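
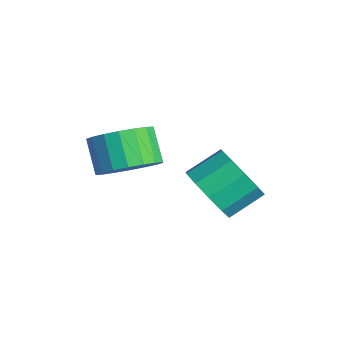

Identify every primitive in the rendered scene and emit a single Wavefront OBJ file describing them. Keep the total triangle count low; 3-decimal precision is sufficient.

v 0.656 -3.549 1.298
v 1.236 -4.221 1.821
v 0.363 -4.223 2.785
v -0.216 -3.551 2.262
v 1.394 -3.816 1.966
v 0.522 -3.817 2.929
v 1.406 -3.358 1.977
v 0.534 -3.359 2.941
v 1.27 -2.937 1.855
v 0.398 -2.939 2.819
v 1.012 -2.638 1.622
v 0.14 -2.64 2.586
v 0.684 -2.52 1.325
v -0.189 -2.522 2.289
v 0.35 -2.605 1.022
v -0.523 -2.607 1.986
v 0.077 -2.877 0.775
v -0.796 -2.879 1.739
v -0.082 -3.283 0.631
v -0.954 -3.284 1.594
v -0.094 -3.741 0.619
v -0.966 -3.742 1.583
v 0.042 -4.161 0.741
v -0.83 -4.163 1.705
v 0.3 -4.46 0.974
v -0.572 -4.462 1.938
v 0.629 -4.578 1.271
v -0.244 -4.58 2.235
v 0.963 -4.493 1.574
v 0.09 -4.495 2.538
v 1.181 -1.313 -0.073
v 2.035 -1.578 0.495
v 1.934 -0.432 1.182
v 1.079 -0.167 0.613
v 2.238 -1.245 -0.031
v 2.136 -0.099 0.656
v 2.036 -0.937 -0.574
v 1.935 0.209 0.113
v 1.508 -0.774 -0.925
v 1.407 0.372 -0.238
v 0.855 -0.816 -0.951
v 0.754 0.33 -0.264
v 0.326 -1.048 -0.642
v 0.225 0.098 0.045
v 0.124 -1.381 -0.116
v 0.022 -0.235 0.571
v 0.325 -1.689 0.427
v 0.224 -0.543 1.114
v 0.853 -1.852 0.778
v 0.752 -0.706 1.465
v 1.506 -1.81 0.804
v 1.405 -0.664 1.491
f 2 1 5
f 2 5 3
f 3 5 6
f 3 6 4
f 5 1 7
f 5 7 6
f 6 7 8
f 6 8 4
f 7 1 9
f 7 9 8
f 8 9 10
f 8 10 4
f 9 1 11
f 9 11 10
f 10 11 12
f 10 12 4
f 11 1 13
f 11 13 12
f 12 13 14
f 12 14 4
f 13 1 15
f 13 15 14
f 14 15 16
f 14 16 4
f 15 1 17
f 15 17 16
f 16 17 18
f 16 18 4
f 17 1 19
f 17 19 18
f 18 19 20
f 18 20 4
f 19 1 21
f 19 21 20
f 20 21 22
f 20 22 4
f 21 1 23
f 21 23 22
f 22 23 24
f 22 24 4
f 23 1 25
f 23 25 24
f 24 25 26
f 24 26 4
f 25 1 27
f 25 27 26
f 26 27 28
f 26 28 4
f 27 1 29
f 27 29 28
f 28 29 30
f 28 30 4
f 29 1 2
f 29 2 30
f 30 2 3
f 30 3 4
f 32 31 35
f 32 35 33
f 33 35 36
f 33 36 34
f 35 31 37
f 35 37 36
f 36 37 38
f 36 38 34
f 37 31 39
f 37 39 38
f 38 39 40
f 38 40 34
f 39 31 41
f 39 41 40
f 40 41 42
f 40 42 34
f 41 31 43
f 41 43 42
f 42 43 44
f 42 44 34
f 43 31 45
f 43 45 44
f 44 45 46
f 44 46 34
f 45 31 47
f 45 47 46
f 46 47 48
f 46 48 34
f 47 31 49
f 47 49 48
f 48 49 50
f 48 50 34
f 49 31 51
f 49 51 50
f 50 51 52
f 50 52 34
f 51 31 32
f 51 32 52
f 52 32 33
f 52 33 34



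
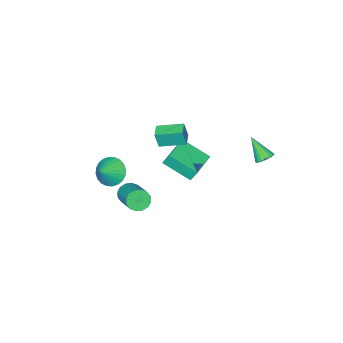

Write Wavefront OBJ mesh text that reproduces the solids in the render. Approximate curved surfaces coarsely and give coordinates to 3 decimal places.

v 0.995 -3.553 -1.768
v 1.575 -3.295 -2.567
v 2.045 -3.387 -0.952
v 1.433 -2.94 -2.456
v 1.224 -2.679 -2.241
v 0.981 -2.55 -1.954
v 0.739 -2.574 -1.638
v 0.537 -2.747 -1.343
v 0.404 -3.043 -1.112
v 0.361 -3.417 -0.981
v 0.415 -3.811 -0.97
v 0.557 -4.166 -1.08
v 0.766 -4.427 -1.295
v 1.01 -4.556 -1.583
v 1.251 -4.532 -1.898
v 1.454 -4.359 -2.194
v 1.587 -4.063 -2.425
v 1.629 -3.69 -2.555
v 1.84 -1.022 -1.532
v 2.438 -1.052 -1.951
v 3.238 0.571 -0.926
v 2.64 0.602 -0.508
v 2.202 -0.821 -2.134
v 3.002 0.803 -1.109
v 1.869 -0.643 -2.156
v 2.669 0.981 -1.131
v 1.529 -0.567 -2.011
v 2.329 1.057 -0.986
v 1.272 -0.612 -1.737
v 2.072 1.011 -0.713
v 1.167 -0.768 -1.409
v 1.967 0.856 -0.385
v 1.242 -0.991 -1.114
v 2.042 0.632 -0.089
v 1.478 -1.223 -0.931
v 2.278 0.401 0.094
v 1.811 -1.401 -0.909
v 2.611 0.223 0.116
v 2.151 -1.477 -1.054
v 2.951 0.147 -0.029
v 2.408 -1.431 -1.327
v 3.208 0.192 -0.303
v 2.513 -1.276 -1.655
v 3.313 0.348 -0.631
v -3.369 4.515 2.067
v -2.776 4.598 2.11
v -3.311 3.465 3.313
v -2.874 4.786 2.273
v -3.071 4.92 2.395
v -3.326 4.974 2.452
v -3.59 4.936 2.433
v -3.81 4.816 2.341
v -3.942 4.636 2.195
v -3.961 4.431 2.024
v -3.863 4.244 1.861
v -3.666 4.11 1.74
v -3.411 4.056 1.683
v -3.147 4.094 1.702
v -2.928 4.214 1.793
v -2.795 4.394 1.939
v -3.761 -3.047 -2.111
v -3.947 -2.683 -1.309
v -4.409 -1.347 -3.034
v -4.594 -0.983 -2.232
v -1.966 -2.317 -2.028
v -2.151 -1.953 -1.226
v -2.613 -0.617 -2.951
v -2.799 -0.253 -2.149
v -3.846 -2.092 -0.422
v -3.653 -2.247 0.65
v -3.131 -1.483 -0.462
v -2.939 -1.638 0.61
v -2.801 -3.342 -0.79
v -2.609 -3.497 0.282
v -2.087 -2.733 -0.83
v -1.894 -2.888 0.242
f 2 1 4
f 2 4 3
f 4 1 5
f 4 5 3
f 5 1 6
f 5 6 3
f 6 1 7
f 6 7 3
f 7 1 8
f 7 8 3
f 8 1 9
f 8 9 3
f 9 1 10
f 9 10 3
f 10 1 11
f 10 11 3
f 11 1 12
f 11 12 3
f 12 1 13
f 12 13 3
f 13 1 14
f 13 14 3
f 14 1 15
f 14 15 3
f 15 1 16
f 15 16 3
f 16 1 17
f 16 17 3
f 17 1 18
f 17 18 3
f 18 1 2
f 18 2 3
f 20 19 23
f 20 23 21
f 21 23 24
f 21 24 22
f 23 19 25
f 23 25 24
f 24 25 26
f 24 26 22
f 25 19 27
f 25 27 26
f 26 27 28
f 26 28 22
f 27 19 29
f 27 29 28
f 28 29 30
f 28 30 22
f 29 19 31
f 29 31 30
f 30 31 32
f 30 32 22
f 31 19 33
f 31 33 32
f 32 33 34
f 32 34 22
f 33 19 35
f 33 35 34
f 34 35 36
f 34 36 22
f 35 19 37
f 35 37 36
f 36 37 38
f 36 38 22
f 37 19 39
f 37 39 38
f 38 39 40
f 38 40 22
f 39 19 41
f 39 41 40
f 40 41 42
f 40 42 22
f 41 19 43
f 41 43 42
f 42 43 44
f 42 44 22
f 43 19 20
f 43 20 44
f 44 20 21
f 44 21 22
f 46 45 48
f 46 48 47
f 48 45 49
f 48 49 47
f 49 45 50
f 49 50 47
f 50 45 51
f 50 51 47
f 51 45 52
f 51 52 47
f 52 45 53
f 52 53 47
f 53 45 54
f 53 54 47
f 54 45 55
f 54 55 47
f 55 45 56
f 55 56 47
f 56 45 57
f 56 57 47
f 57 45 58
f 57 58 47
f 58 45 59
f 58 59 47
f 59 45 60
f 59 60 47
f 60 45 46
f 60 46 47
f 62 64 61
f 65 62 61
f 61 64 63
f 63 65 61
f 62 68 64
f 66 62 65
f 66 68 62
f 64 68 63
f 67 65 63
f 63 68 67
f 67 66 65
f 68 66 67
f 70 72 69
f 73 70 69
f 69 72 71
f 71 73 69
f 70 76 72
f 74 70 73
f 74 76 70
f 72 76 71
f 75 73 71
f 71 76 75
f 75 74 73
f 76 74 75



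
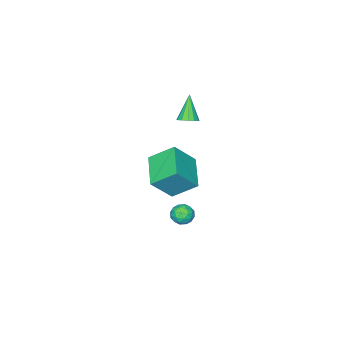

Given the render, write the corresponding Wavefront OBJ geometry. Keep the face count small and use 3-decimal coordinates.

v 4.026 -4.158 0.129
v 3.267 -3.061 1.117
v 2.942 -3.713 -1.198
v 2.184 -2.616 -0.21
v 5.316 -2.744 -0.45
v 4.558 -1.647 0.538
v 4.233 -2.299 -1.777
v 3.474 -1.202 -0.789
v 2.491 -2.869 2.822
v 2.83 -3.339 2.8
v 1.769 -3.451 4.138
v 2.988 -3.12 2.984
v 2.988 -2.821 3.116
v 2.83 -2.537 3.154
v 2.564 -2.359 3.087
v 2.275 -2.343 2.936
v 2.054 -2.494 2.748
v 1.972 -2.764 2.584
v 2.054 -3.068 2.495
v 2.275 -3.308 2.51
v 2.564 -3.409 2.623
v 3.56 -1.834 -3.31
v 3.975 -2.028 -3.803
v 2.885 -2.652 -3.557
v 3.3 -2.846 -4.05
v 3.485 -2.916 -3.406
v 3.902 -2.411 -3.254
v 2.958 -2.269 -4.106
v 3.375 -1.764 -3.954
v 3.603 -2.298 -4.295
v 3.929 -2.697 -3.862
v 2.931 -1.983 -3.498
v 3.257 -2.382 -3.065
v 3.827 -1.859 -3.535
v 3.033 -2.821 -3.825
v 3.142 -2.862 -3.447
v 3.386 -2.976 -3.736
v 3.784 -2.084 -3.212
v 4.028 -2.198 -3.502
v 3.74 -2.72 -3.269
v 2.832 -2.482 -3.858
v 3.076 -2.596 -4.148
v 3.474 -1.704 -3.624
v 3.718 -1.818 -3.913
v 3.12 -1.96 -4.091
v 3.852 -2.132 -4.114
v 3.455 -2.612 -4.259
v 3.254 -2.273 -4.292
v 3.5 -1.977 -4.202
v 4.044 -2.367 -3.859
v 3.647 -2.847 -4.004
v 3.755 -2.888 -3.626
v 4.001 -2.591 -3.537
v 3.825 -2.525 -4.148
v 3.213 -1.833 -3.356
v 2.816 -2.313 -3.501
v 2.859 -2.089 -3.823
v 3.105 -1.792 -3.734
v 3.405 -2.068 -3.101
v 3.008 -2.548 -3.246
v 3.36 -2.703 -3.158
v 3.606 -2.407 -3.068
v 3.035 -2.155 -3.212
f 2 4 1
f 5 2 1
f 1 4 3
f 3 5 1
f 2 8 4
f 6 2 5
f 6 8 2
f 4 8 3
f 7 5 3
f 3 8 7
f 7 6 5
f 8 6 7
f 10 9 12
f 10 12 11
f 12 9 13
f 12 13 11
f 13 9 14
f 13 14 11
f 14 9 15
f 14 15 11
f 15 9 16
f 15 16 11
f 16 9 17
f 16 17 11
f 17 9 18
f 17 18 11
f 18 9 19
f 18 19 11
f 19 9 20
f 19 20 11
f 20 9 21
f 20 21 11
f 21 9 10
f 21 10 11
f 22 59 38
f 59 33 62
f 38 62 27
f 59 62 38
f 22 38 34
f 38 27 39
f 34 39 23
f 38 39 34
f 22 34 43
f 34 23 44
f 43 44 29
f 34 44 43
f 22 43 55
f 43 29 58
f 55 58 32
f 43 58 55
f 22 55 59
f 55 32 63
f 59 63 33
f 55 63 59
f 23 39 50
f 39 27 53
f 50 53 31
f 39 53 50
f 27 62 40
f 62 33 61
f 40 61 26
f 62 61 40
f 33 63 60
f 63 32 56
f 60 56 24
f 63 56 60
f 32 58 57
f 58 29 45
f 57 45 28
f 58 45 57
f 29 44 49
f 44 23 46
f 49 46 30
f 44 46 49
f 25 51 37
f 51 31 52
f 37 52 26
f 51 52 37
f 25 37 35
f 37 26 36
f 35 36 24
f 37 36 35
f 25 35 42
f 35 24 41
f 42 41 28
f 35 41 42
f 25 42 47
f 42 28 48
f 47 48 30
f 42 48 47
f 25 47 51
f 47 30 54
f 51 54 31
f 47 54 51
f 26 52 40
f 52 31 53
f 40 53 27
f 52 53 40
f 24 36 60
f 36 26 61
f 60 61 33
f 36 61 60
f 28 41 57
f 41 24 56
f 57 56 32
f 41 56 57
f 30 48 49
f 48 28 45
f 49 45 29
f 48 45 49
f 31 54 50
f 54 30 46
f 50 46 23
f 54 46 50



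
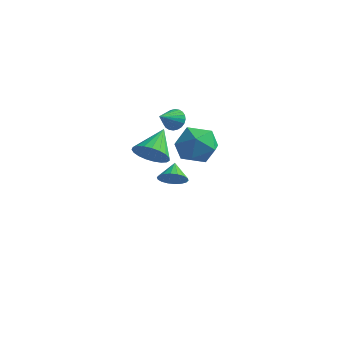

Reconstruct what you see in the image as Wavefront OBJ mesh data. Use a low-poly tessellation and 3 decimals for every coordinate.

v -2.328 0.663 2.646
v -1.63 0.538 2.624
v -2.512 -0.483 3.354
v -1.651 0.685 2.858
v -1.775 0.829 3.059
v -1.983 0.948 3.197
v -2.244 1.024 3.252
v -2.518 1.045 3.214
v -2.763 1.007 3.09
v -2.941 0.917 2.898
v -3.026 0.789 2.668
v -3.005 0.641 2.435
v -2.881 0.497 2.233
v -2.673 0.378 2.095
v -2.412 0.303 2.04
v -2.138 0.282 2.078
v -1.894 0.319 2.202
v -1.715 0.409 2.394
v -0.308 -4.716 3.178
v 0.562 -4.366 2.831
v -0.492 -3.224 4.222
v 0.291 -4.209 2.558
v -0.084 -4.139 2.393
v -0.498 -4.169 2.363
v -0.879 -4.293 2.474
v -1.161 -4.491 2.707
v -1.296 -4.727 3.021
v -1.26 -4.962 3.362
v -1.059 -5.154 3.672
v -0.729 -5.27 3.896
v -0.326 -5.291 3.996
v 0.08 -5.212 3.955
v 0.419 -5.047 3.779
v 0.632 -4.825 3.499
v 0.683 -4.584 3.164
v -3.527 2.425 -3.032
v -2.807 2.381 -2.564
v -3.933 3.295 -2.328
v -2.719 2.64 -2.832
v -2.791 2.856 -3.14
v -3.008 2.987 -3.426
v -3.329 3.006 -3.635
v -3.688 2.911 -3.724
v -4.016 2.719 -3.676
v -4.247 2.469 -3.501
v -4.336 2.211 -3.233
v -4.264 1.995 -2.925
v -4.046 1.864 -2.639
v -3.726 1.845 -2.43
v -3.366 1.94 -2.341
v -3.038 2.132 -2.389
v 1.38 -1.731 3.948
v 1.987 -2.429 3.09
v -0.387 -2.091 2.99
v 0.22 -2.789 2.132
v 0.112 -3.202 3.319
v 1.204 -2.98 3.911
v 0.396 -1.54 2.169
v 1.488 -1.318 2.761
v 1.379 -2.311 1.99
v 1.203 -3.338 2.701
v 0.397 -1.182 3.379
v 0.221 -2.209 4.09
f 2 1 4
f 2 4 3
f 4 1 5
f 4 5 3
f 5 1 6
f 5 6 3
f 6 1 7
f 6 7 3
f 7 1 8
f 7 8 3
f 8 1 9
f 8 9 3
f 9 1 10
f 9 10 3
f 10 1 11
f 10 11 3
f 11 1 12
f 11 12 3
f 12 1 13
f 12 13 3
f 13 1 14
f 13 14 3
f 14 1 15
f 14 15 3
f 15 1 16
f 15 16 3
f 16 1 17
f 16 17 3
f 17 1 18
f 17 18 3
f 18 1 2
f 18 2 3
f 20 19 22
f 20 22 21
f 22 19 23
f 22 23 21
f 23 19 24
f 23 24 21
f 24 19 25
f 24 25 21
f 25 19 26
f 25 26 21
f 26 19 27
f 26 27 21
f 27 19 28
f 27 28 21
f 28 19 29
f 28 29 21
f 29 19 30
f 29 30 21
f 30 19 31
f 30 31 21
f 31 19 32
f 31 32 21
f 32 19 33
f 32 33 21
f 33 19 34
f 33 34 21
f 34 19 35
f 34 35 21
f 35 19 20
f 35 20 21
f 37 36 39
f 37 39 38
f 39 36 40
f 39 40 38
f 40 36 41
f 40 41 38
f 41 36 42
f 41 42 38
f 42 36 43
f 42 43 38
f 43 36 44
f 43 44 38
f 44 36 45
f 44 45 38
f 45 36 46
f 45 46 38
f 46 36 47
f 46 47 38
f 47 36 48
f 47 48 38
f 48 36 49
f 48 49 38
f 49 36 50
f 49 50 38
f 50 36 51
f 50 51 38
f 51 36 37
f 51 37 38
f 52 63 57
f 52 57 53
f 52 53 59
f 52 59 62
f 52 62 63
f 53 57 61
f 57 63 56
f 63 62 54
f 62 59 58
f 59 53 60
f 55 61 56
f 55 56 54
f 55 54 58
f 55 58 60
f 55 60 61
f 56 61 57
f 54 56 63
f 58 54 62
f 60 58 59
f 61 60 53



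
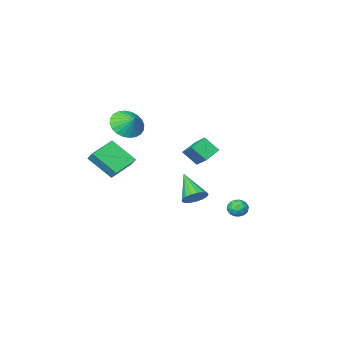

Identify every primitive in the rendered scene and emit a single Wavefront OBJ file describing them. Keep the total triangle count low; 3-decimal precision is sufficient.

v -2.726 3.754 -2.892
v -2.306 4.195 -3.096
v -1.954 3.225 -2.444
v -1.534 3.666 -2.648
v -1.961 3.816 -2.193
v -2.438 4.143 -2.471
v -1.822 3.277 -3.069
v -2.299 3.604 -3.347
v -1.747 3.9 -3.205
v -1.834 4.232 -2.664
v -2.426 3.188 -2.876
v -2.513 3.52 -2.335
v -2.584 4.021 -3.034
v -1.676 3.399 -2.506
v -1.927 3.487 -2.24
v -1.681 3.746 -2.359
v -2.662 3.991 -2.666
v -2.415 4.249 -2.786
v -2.212 4.027 -2.255
v -1.845 3.171 -2.754
v -1.598 3.429 -2.874
v -2.579 3.674 -3.181
v -2.333 3.933 -3.3
v -2.048 3.393 -3.285
v -2.009 4.106 -3.218
v -1.555 3.795 -2.954
v -1.724 3.567 -3.202
v -2.004 3.759 -3.365
v -2.059 4.302 -2.899
v -1.605 3.991 -2.636
v -1.857 4.079 -2.369
v -2.137 4.271 -2.532
v -1.731 4.129 -2.964
v -2.655 3.429 -2.904
v -2.201 3.118 -2.641
v -2.123 3.149 -3.008
v -2.403 3.341 -3.171
v -2.705 3.625 -2.586
v -2.251 3.314 -2.322
v -2.256 3.661 -2.175
v -2.536 3.853 -2.338
v -2.529 3.291 -2.576
v -3.038 -2.236 -1.848
v -4.047 -2.478 -1.353
v -2.924 -0.97 -0.995
v -3.934 -1.213 -0.5
v -2.446 -2.887 -0.96
v -3.456 -3.13 -0.465
v -2.333 -1.622 -0.107
v -3.342 -1.864 0.388
v 0.406 -3.815 -1.683
v 0.392 -3.255 -1.098
v 1.993 -3.247 -2.189
v 1.978 -2.686 -1.604
v 1.262 -5.094 -0.436
v 1.247 -4.533 0.149
v 2.848 -4.525 -0.942
v 2.834 -3.965 -0.357
v -2.601 -1.671 -4.212
v -1.855 -1.493 -3.922
v -2.739 -3.209 -2.908
v -2.097 -1.28 -3.697
v -2.454 -1.158 -3.59
v -2.844 -1.152 -3.625
v -3.18 -1.266 -3.795
v -3.382 -1.473 -4.06
v -3.406 -1.725 -4.36
v -3.245 -1.965 -4.626
v -2.937 -2.137 -4.797
v -2.552 -2.203 -4.834
v -2.178 -2.147 -4.728
v -1.901 -1.982 -4.504
v -1.785 -1.746 -4.213
v 1.633 -1.991 2.403
v 2.202 -2.556 3.096
v 1.567 -1.229 3.077
v 2.5 -2.352 2.894
v 2.666 -2.093 2.618
v 2.674 -1.818 2.309
v 2.525 -1.57 2.014
v 2.239 -1.386 1.778
v 1.861 -1.294 1.638
v 1.449 -1.308 1.613
v 1.064 -1.426 1.709
v 0.766 -1.63 1.911
v 0.6 -1.889 2.187
v 0.591 -2.164 2.496
v 0.741 -2.412 2.791
v 1.027 -2.596 3.027
v 1.404 -2.688 3.168
v 1.817 -2.674 3.192
f 1 38 17
f 38 12 41
f 17 41 6
f 38 41 17
f 1 17 13
f 17 6 18
f 13 18 2
f 17 18 13
f 1 13 22
f 13 2 23
f 22 23 8
f 13 23 22
f 1 22 34
f 22 8 37
f 34 37 11
f 22 37 34
f 1 34 38
f 34 11 42
f 38 42 12
f 34 42 38
f 2 18 29
f 18 6 32
f 29 32 10
f 18 32 29
f 6 41 19
f 41 12 40
f 19 40 5
f 41 40 19
f 12 42 39
f 42 11 35
f 39 35 3
f 42 35 39
f 11 37 36
f 37 8 24
f 36 24 7
f 37 24 36
f 8 23 28
f 23 2 25
f 28 25 9
f 23 25 28
f 4 30 16
f 30 10 31
f 16 31 5
f 30 31 16
f 4 16 14
f 16 5 15
f 14 15 3
f 16 15 14
f 4 14 21
f 14 3 20
f 21 20 7
f 14 20 21
f 4 21 26
f 21 7 27
f 26 27 9
f 21 27 26
f 4 26 30
f 26 9 33
f 30 33 10
f 26 33 30
f 5 31 19
f 31 10 32
f 19 32 6
f 31 32 19
f 3 15 39
f 15 5 40
f 39 40 12
f 15 40 39
f 7 20 36
f 20 3 35
f 36 35 11
f 20 35 36
f 9 27 28
f 27 7 24
f 28 24 8
f 27 24 28
f 10 33 29
f 33 9 25
f 29 25 2
f 33 25 29
f 44 46 43
f 47 44 43
f 43 46 45
f 45 47 43
f 44 50 46
f 48 44 47
f 48 50 44
f 46 50 45
f 49 47 45
f 45 50 49
f 49 48 47
f 50 48 49
f 52 54 51
f 55 52 51
f 51 54 53
f 53 55 51
f 52 58 54
f 56 52 55
f 56 58 52
f 54 58 53
f 57 55 53
f 53 58 57
f 57 56 55
f 58 56 57
f 60 59 62
f 60 62 61
f 62 59 63
f 62 63 61
f 63 59 64
f 63 64 61
f 64 59 65
f 64 65 61
f 65 59 66
f 65 66 61
f 66 59 67
f 66 67 61
f 67 59 68
f 67 68 61
f 68 59 69
f 68 69 61
f 69 59 70
f 69 70 61
f 70 59 71
f 70 71 61
f 71 59 72
f 71 72 61
f 72 59 73
f 72 73 61
f 73 59 60
f 73 60 61
f 75 74 77
f 75 77 76
f 77 74 78
f 77 78 76
f 78 74 79
f 78 79 76
f 79 74 80
f 79 80 76
f 80 74 81
f 80 81 76
f 81 74 82
f 81 82 76
f 82 74 83
f 82 83 76
f 83 74 84
f 83 84 76
f 84 74 85
f 84 85 76
f 85 74 86
f 85 86 76
f 86 74 87
f 86 87 76
f 87 74 88
f 87 88 76
f 88 74 89
f 88 89 76
f 89 74 90
f 89 90 76
f 90 74 91
f 90 91 76
f 91 74 75
f 91 75 76



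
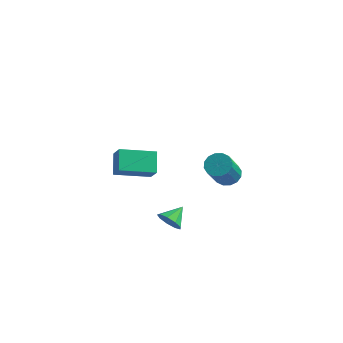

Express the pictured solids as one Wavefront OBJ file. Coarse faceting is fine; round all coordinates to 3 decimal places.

v -3.525 -4.166 -0.077
v -3.009 -4.568 0.679
v -3.948 -3.301 0.672
v -3.432 -3.703 1.428
v -2.108 -3.117 -0.488
v -1.592 -3.519 0.268
v -2.531 -2.252 0.261
v -2.015 -2.654 1.017
v -0.893 2.845 -4.036
v -0.5 2.356 -4.41
v -0.494 1.206 -2.897
v -0.887 1.695 -2.524
v -0.245 2.578 -4.242
v -0.239 1.429 -2.729
v -0.164 2.872 -4.018
v -0.158 1.722 -2.506
v -0.278 3.159 -3.8
v -0.272 2.009 -2.288
v -0.557 3.361 -3.645
v -0.55 2.211 -2.133
v -0.926 3.425 -3.595
v -0.919 2.275 -2.082
v -1.286 3.334 -3.663
v -1.28 2.184 -2.15
v -1.541 3.111 -3.831
v -1.535 1.962 -2.318
v -1.622 2.818 -4.054
v -1.616 1.668 -2.542
v -1.508 2.531 -4.272
v -1.502 1.381 -2.76
v -1.23 2.329 -4.427
v -1.223 1.179 -2.915
v -0.861 2.265 -4.478
v -0.854 1.115 -2.965
v -0.978 -3.51 -3.042
v -0.491 -3.842 -2.684
v -0.722 -2.59 -2.538
v -0.309 -3.673 -3.085
v -0.44 -3.427 -3.466
v -0.823 -3.22 -3.649
v -1.278 -3.149 -3.548
v -1.593 -3.246 -3.21
v -1.621 -3.467 -2.794
v -1.347 -3.708 -2.494
v -0.901 -3.856 -2.451
f 2 4 1
f 5 2 1
f 1 4 3
f 3 5 1
f 2 8 4
f 6 2 5
f 6 8 2
f 4 8 3
f 7 5 3
f 3 8 7
f 7 6 5
f 8 6 7
f 10 9 13
f 10 13 11
f 11 13 14
f 11 14 12
f 13 9 15
f 13 15 14
f 14 15 16
f 14 16 12
f 15 9 17
f 15 17 16
f 16 17 18
f 16 18 12
f 17 9 19
f 17 19 18
f 18 19 20
f 18 20 12
f 19 9 21
f 19 21 20
f 20 21 22
f 20 22 12
f 21 9 23
f 21 23 22
f 22 23 24
f 22 24 12
f 23 9 25
f 23 25 24
f 24 25 26
f 24 26 12
f 25 9 27
f 25 27 26
f 26 27 28
f 26 28 12
f 27 9 29
f 27 29 28
f 28 29 30
f 28 30 12
f 29 9 31
f 29 31 30
f 30 31 32
f 30 32 12
f 31 9 33
f 31 33 32
f 32 33 34
f 32 34 12
f 33 9 10
f 33 10 34
f 34 10 11
f 34 11 12
f 36 35 38
f 36 38 37
f 38 35 39
f 38 39 37
f 39 35 40
f 39 40 37
f 40 35 41
f 40 41 37
f 41 35 42
f 41 42 37
f 42 35 43
f 42 43 37
f 43 35 44
f 43 44 37
f 44 35 45
f 44 45 37
f 45 35 36
f 45 36 37



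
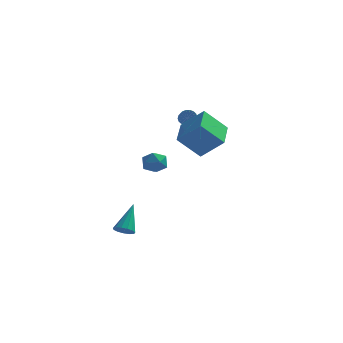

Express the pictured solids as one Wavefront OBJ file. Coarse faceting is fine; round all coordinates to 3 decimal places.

v 0.219 2.417 2.948
v 0.491 2.661 3.318
v 0.773 1.647 3.781
v 0.501 1.403 3.412
v 0.28 2.646 3.412
v 0.562 1.631 3.875
v 0.057 2.584 3.413
v 0.339 1.57 3.876
v -0.134 2.49 3.323
v 0.148 1.476 3.786
v -0.255 2.381 3.158
v 0.026 1.367 3.621
v -0.282 2.28 2.952
v -0.001 1.265 3.415
v -0.21 2.205 2.745
v 0.072 1.191 3.208
v -0.053 2.173 2.579
v 0.229 1.159 3.042
v 0.158 2.189 2.485
v 0.44 1.174 2.948
v 0.381 2.25 2.484
v 0.663 1.236 2.947
v 0.572 2.344 2.574
v 0.854 1.33 3.037
v 0.694 2.453 2.739
v 0.975 1.439 3.202
v 0.721 2.555 2.945
v 1.002 1.54 3.408
v 0.648 2.629 3.152
v 0.93 1.615 3.615
v 0.699 -3.09 3.069
v 2.068 -3.309 4.293
v 0.561 -1.148 3.57
v 1.93 -1.367 4.794
v 1.97 -2.653 1.726
v 3.339 -2.872 2.95
v 1.832 -0.711 2.227
v 3.201 -0.93 3.451
v -2.448 -2.597 -4.407
v -1.878 -2.888 -4.248
v -2.192 -1.223 -2.813
v -1.794 -2.621 -4.492
v -1.918 -2.345 -4.709
v -2.21 -2.15 -4.83
v -2.578 -2.096 -4.817
v -2.905 -2.201 -4.674
v -3.086 -2.432 -4.446
v -3.066 -2.715 -4.206
v -2.849 -2.96 -4.029
v -2.505 -3.09 -3.973
v -2.143 -3.064 -4.054
v -1.098 -0.287 0.965
v -0.585 -0.249 0.286
v -1.415 -1.591 0.654
v -0.902 -1.553 -0.025
v -0.571 -1.543 0.759
v -0.375 -0.737 0.952
v -1.625 -1.103 -0.012
v -1.429 -0.297 0.181
v -0.911 -0.754 -0.318
v -0.26 -1.026 0.159
v -1.74 -0.814 0.781
v -1.089 -1.086 1.258
f 2 1 5
f 2 5 3
f 3 5 6
f 3 6 4
f 5 1 7
f 5 7 6
f 6 7 8
f 6 8 4
f 7 1 9
f 7 9 8
f 8 9 10
f 8 10 4
f 9 1 11
f 9 11 10
f 10 11 12
f 10 12 4
f 11 1 13
f 11 13 12
f 12 13 14
f 12 14 4
f 13 1 15
f 13 15 14
f 14 15 16
f 14 16 4
f 15 1 17
f 15 17 16
f 16 17 18
f 16 18 4
f 17 1 19
f 17 19 18
f 18 19 20
f 18 20 4
f 19 1 21
f 19 21 20
f 20 21 22
f 20 22 4
f 21 1 23
f 21 23 22
f 22 23 24
f 22 24 4
f 23 1 25
f 23 25 24
f 24 25 26
f 24 26 4
f 25 1 27
f 25 27 26
f 26 27 28
f 26 28 4
f 27 1 29
f 27 29 28
f 28 29 30
f 28 30 4
f 29 1 2
f 29 2 30
f 30 2 3
f 30 3 4
f 32 34 31
f 35 32 31
f 31 34 33
f 33 35 31
f 32 38 34
f 36 32 35
f 36 38 32
f 34 38 33
f 37 35 33
f 33 38 37
f 37 36 35
f 38 36 37
f 40 39 42
f 40 42 41
f 42 39 43
f 42 43 41
f 43 39 44
f 43 44 41
f 44 39 45
f 44 45 41
f 45 39 46
f 45 46 41
f 46 39 47
f 46 47 41
f 47 39 48
f 47 48 41
f 48 39 49
f 48 49 41
f 49 39 50
f 49 50 41
f 50 39 51
f 50 51 41
f 51 39 40
f 51 40 41
f 52 63 57
f 52 57 53
f 52 53 59
f 52 59 62
f 52 62 63
f 53 57 61
f 57 63 56
f 63 62 54
f 62 59 58
f 59 53 60
f 55 61 56
f 55 56 54
f 55 54 58
f 55 58 60
f 55 60 61
f 56 61 57
f 54 56 63
f 58 54 62
f 60 58 59
f 61 60 53



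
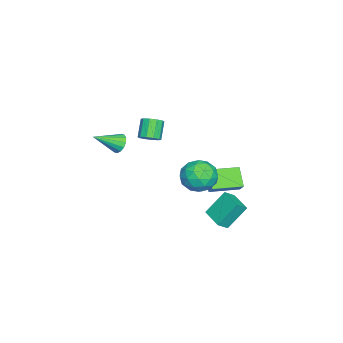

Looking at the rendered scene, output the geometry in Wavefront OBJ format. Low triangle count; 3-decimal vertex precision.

v 3.487 3.522 3.02
v 4.093 2.583 3.153
v 2.647 2.777 1.587
v 3.253 1.838 1.72
v 2.469 2.113 2.478
v 2.988 2.574 3.364
v 3.752 2.786 1.376
v 4.271 3.247 2.262
v 4.257 2.129 2.137
v 3.464 1.713 2.818
v 3.276 3.647 1.922
v 2.483 3.231 2.603
v 3.864 3.118 3.212
v 2.876 2.242 1.528
v 2.415 2.403 1.974
v 2.772 1.852 2.052
v 3.214 3.112 3.336
v 3.571 2.561 3.414
v 2.616 2.284 3.018
v 3.169 2.799 1.326
v 3.526 2.248 1.404
v 3.968 3.508 2.688
v 4.325 2.957 2.766
v 4.124 3.076 1.722
v 4.316 2.299 2.693
v 3.823 1.861 1.851
v 4.116 2.419 1.649
v 4.421 2.689 2.169
v 3.851 2.055 3.093
v 3.357 1.617 2.251
v 2.896 1.778 2.697
v 3.201 2.049 3.217
v 3.947 1.788 2.496
v 3.383 3.743 2.489
v 2.889 3.305 1.647
v 3.539 3.311 1.523
v 3.844 3.582 2.043
v 2.917 3.499 2.889
v 2.424 3.061 2.047
v 2.319 2.671 2.571
v 2.624 2.941 3.091
v 2.793 3.572 2.244
v 0.287 -1.019 2.759
v 0.79 -1.032 3.186
v -0.044 -1.093 4.168
v -0.547 -1.081 3.741
v 0.688 -0.642 3.123
v -0.146 -0.704 4.105
v 0.432 -0.396 2.921
v -0.402 -0.458 3.904
v 0.121 -0.388 2.658
v -0.713 -0.45 3.64
v -0.127 -0.622 2.433
v -0.961 -0.683 3.415
v -0.216 -1.007 2.332
v -1.05 -1.068 3.314
v -0.114 -1.396 2.395
v -0.948 -1.458 3.377
v 0.142 -1.642 2.596
v -0.692 -1.704 3.579
v 0.453 -1.65 2.86
v -0.381 -1.712 3.842
v 0.701 -1.417 3.085
v -0.133 -1.478 4.067
v -0.055 -2.891 1.785
v 0.542 -2.619 1.572
v 0.835 -4.149 2.675
v 0.469 -2.453 1.88
v 0.255 -2.404 2.162
v -0.042 -2.486 2.343
v -0.342 -2.676 2.374
v -0.566 -2.925 2.248
v -0.653 -3.164 1.997
v -0.579 -3.33 1.689
v -0.366 -3.378 1.407
v -0.069 -3.296 1.226
v 0.231 -3.106 1.195
v 0.455 -2.858 1.321
v 1.322 2.518 -2.028
v 0.666 3.439 -0.626
v 0.822 2.951 -2.546
v 0.167 3.871 -1.144
v 2.353 3.509 -2.196
v 1.698 4.429 -0.794
v 1.854 3.941 -2.714
v 1.198 4.862 -1.312
v -3.994 1.03 -2.524
v -3.545 1.374 -1.903
v -5.017 2.636 -2.674
v -4.567 2.98 -2.053
v -3.053 1.54 -3.487
v -2.603 1.884 -2.866
v -4.075 3.146 -3.637
v -3.626 3.49 -3.016
f 1 38 17
f 38 12 41
f 17 41 6
f 38 41 17
f 1 17 13
f 17 6 18
f 13 18 2
f 17 18 13
f 1 13 22
f 13 2 23
f 22 23 8
f 13 23 22
f 1 22 34
f 22 8 37
f 34 37 11
f 22 37 34
f 1 34 38
f 34 11 42
f 38 42 12
f 34 42 38
f 2 18 29
f 18 6 32
f 29 32 10
f 18 32 29
f 6 41 19
f 41 12 40
f 19 40 5
f 41 40 19
f 12 42 39
f 42 11 35
f 39 35 3
f 42 35 39
f 11 37 36
f 37 8 24
f 36 24 7
f 37 24 36
f 8 23 28
f 23 2 25
f 28 25 9
f 23 25 28
f 4 30 16
f 30 10 31
f 16 31 5
f 30 31 16
f 4 16 14
f 16 5 15
f 14 15 3
f 16 15 14
f 4 14 21
f 14 3 20
f 21 20 7
f 14 20 21
f 4 21 26
f 21 7 27
f 26 27 9
f 21 27 26
f 4 26 30
f 26 9 33
f 30 33 10
f 26 33 30
f 5 31 19
f 31 10 32
f 19 32 6
f 31 32 19
f 3 15 39
f 15 5 40
f 39 40 12
f 15 40 39
f 7 20 36
f 20 3 35
f 36 35 11
f 20 35 36
f 9 27 28
f 27 7 24
f 28 24 8
f 27 24 28
f 10 33 29
f 33 9 25
f 29 25 2
f 33 25 29
f 44 43 47
f 44 47 45
f 45 47 48
f 45 48 46
f 47 43 49
f 47 49 48
f 48 49 50
f 48 50 46
f 49 43 51
f 49 51 50
f 50 51 52
f 50 52 46
f 51 43 53
f 51 53 52
f 52 53 54
f 52 54 46
f 53 43 55
f 53 55 54
f 54 55 56
f 54 56 46
f 55 43 57
f 55 57 56
f 56 57 58
f 56 58 46
f 57 43 59
f 57 59 58
f 58 59 60
f 58 60 46
f 59 43 61
f 59 61 60
f 60 61 62
f 60 62 46
f 61 43 63
f 61 63 62
f 62 63 64
f 62 64 46
f 63 43 44
f 63 44 64
f 64 44 45
f 64 45 46
f 66 65 68
f 66 68 67
f 68 65 69
f 68 69 67
f 69 65 70
f 69 70 67
f 70 65 71
f 70 71 67
f 71 65 72
f 71 72 67
f 72 65 73
f 72 73 67
f 73 65 74
f 73 74 67
f 74 65 75
f 74 75 67
f 75 65 76
f 75 76 67
f 76 65 77
f 76 77 67
f 77 65 78
f 77 78 67
f 78 65 66
f 78 66 67
f 80 82 79
f 83 80 79
f 79 82 81
f 81 83 79
f 80 86 82
f 84 80 83
f 84 86 80
f 82 86 81
f 85 83 81
f 81 86 85
f 85 84 83
f 86 84 85
f 88 90 87
f 91 88 87
f 87 90 89
f 89 91 87
f 88 94 90
f 92 88 91
f 92 94 88
f 90 94 89
f 93 91 89
f 89 94 93
f 93 92 91
f 94 92 93



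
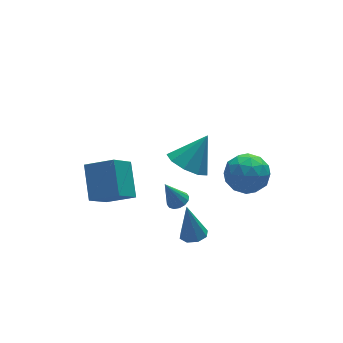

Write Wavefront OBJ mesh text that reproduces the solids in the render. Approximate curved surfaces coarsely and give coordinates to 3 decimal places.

v -2.929 1.054 -3.286
v -1.763 0.245 -2.64
v -2.5 2.593 -2.133
v -1.334 1.783 -1.486
v -1.806 1.677 -4.534
v -0.64 0.867 -3.887
v -1.377 3.215 -3.38
v -0.211 2.406 -2.734
v 0.678 -1.932 0.797
v 1.518 -2.205 0.193
v 1.782 -1.688 2.223
v 1.406 -1.483 0.155
v 0.954 -0.971 0.418
v 0.372 -0.909 0.858
v -0.066 -1.326 1.27
v -0.157 -2.027 1.46
v 0.143 -2.683 1.341
v 0.693 -2.989 0.967
v 1.236 -2.8 0.514
v 0.499 -2.996 -3.526
v 1.16 -3.072 -3.451
v 0.341 -2.564 -1.714
v 1.031 -2.592 -3.576
v 0.59 -2.349 -3.673
v 0.095 -2.485 -3.683
v -0.163 -2.921 -3.602
v -0.033 -3.4 -3.476
v 0.408 -3.644 -3.38
v 0.902 -3.508 -3.369
v 4.046 -1.295 -0.467
v 4.679 -2.157 -0.881
v 2.741 -1.643 -1.739
v 3.374 -2.505 -2.153
v 2.892 -2.594 -1.117
v 3.698 -2.379 -0.331
v 3.722 -1.421 -2.289
v 4.528 -1.206 -1.503
v 4.479 -2.234 -2.007
v 3.966 -2.959 -1.282
v 3.454 -0.841 -1.338
v 2.941 -1.566 -0.613
v 4.477 -1.695 -0.563
v 2.943 -2.105 -2.057
v 2.66 -2.157 -1.449
v 3.032 -2.663 -1.692
v 3.9 -1.826 -0.239
v 4.272 -2.332 -0.482
v 3.222 -2.589 -0.621
v 3.148 -1.468 -2.138
v 3.52 -1.974 -2.381
v 4.388 -1.137 -0.928
v 4.76 -1.643 -1.171
v 4.198 -1.211 -1.999
v 4.731 -2.247 -1.467
v 3.965 -2.452 -2.215
v 4.169 -1.815 -2.295
v 4.643 -1.689 -1.833
v 4.43 -2.673 -1.041
v 3.663 -2.878 -1.789
v 3.379 -2.93 -1.18
v 3.853 -2.804 -0.718
v 4.312 -2.719 -1.703
v 3.757 -0.922 -0.831
v 2.99 -1.127 -1.579
v 3.567 -0.996 -1.902
v 4.041 -0.87 -1.44
v 3.455 -1.348 -0.405
v 2.689 -1.553 -1.153
v 2.777 -2.111 -0.787
v 3.251 -1.985 -0.325
v 3.108 -1.081 -0.917
v -0.317 -3.059 -0.437
v 0.17 -2.921 -0.25
v -0.863 -2.861 0.837
v 0.055 -2.681 -0.336
v -0.16 -2.542 -0.45
v -0.417 -2.542 -0.56
v -0.647 -2.68 -0.637
v -0.789 -2.92 -0.66
v -0.805 -3.197 -0.624
v -0.69 -3.436 -0.538
v -0.475 -3.575 -0.425
v -0.218 -3.575 -0.315
v 0.012 -3.437 -0.238
v 0.154 -3.197 -0.214
f 2 4 1
f 5 2 1
f 1 4 3
f 3 5 1
f 2 8 4
f 6 2 5
f 6 8 2
f 4 8 3
f 7 5 3
f 3 8 7
f 7 6 5
f 8 6 7
f 10 9 12
f 10 12 11
f 12 9 13
f 12 13 11
f 13 9 14
f 13 14 11
f 14 9 15
f 14 15 11
f 15 9 16
f 15 16 11
f 16 9 17
f 16 17 11
f 17 9 18
f 17 18 11
f 18 9 19
f 18 19 11
f 19 9 10
f 19 10 11
f 21 20 23
f 21 23 22
f 23 20 24
f 23 24 22
f 24 20 25
f 24 25 22
f 25 20 26
f 25 26 22
f 26 20 27
f 26 27 22
f 27 20 28
f 27 28 22
f 28 20 29
f 28 29 22
f 29 20 21
f 29 21 22
f 30 67 46
f 67 41 70
f 46 70 35
f 67 70 46
f 30 46 42
f 46 35 47
f 42 47 31
f 46 47 42
f 30 42 51
f 42 31 52
f 51 52 37
f 42 52 51
f 30 51 63
f 51 37 66
f 63 66 40
f 51 66 63
f 30 63 67
f 63 40 71
f 67 71 41
f 63 71 67
f 31 47 58
f 47 35 61
f 58 61 39
f 47 61 58
f 35 70 48
f 70 41 69
f 48 69 34
f 70 69 48
f 41 71 68
f 71 40 64
f 68 64 32
f 71 64 68
f 40 66 65
f 66 37 53
f 65 53 36
f 66 53 65
f 37 52 57
f 52 31 54
f 57 54 38
f 52 54 57
f 33 59 45
f 59 39 60
f 45 60 34
f 59 60 45
f 33 45 43
f 45 34 44
f 43 44 32
f 45 44 43
f 33 43 50
f 43 32 49
f 50 49 36
f 43 49 50
f 33 50 55
f 50 36 56
f 55 56 38
f 50 56 55
f 33 55 59
f 55 38 62
f 59 62 39
f 55 62 59
f 34 60 48
f 60 39 61
f 48 61 35
f 60 61 48
f 32 44 68
f 44 34 69
f 68 69 41
f 44 69 68
f 36 49 65
f 49 32 64
f 65 64 40
f 49 64 65
f 38 56 57
f 56 36 53
f 57 53 37
f 56 53 57
f 39 62 58
f 62 38 54
f 58 54 31
f 62 54 58
f 73 72 75
f 73 75 74
f 75 72 76
f 75 76 74
f 76 72 77
f 76 77 74
f 77 72 78
f 77 78 74
f 78 72 79
f 78 79 74
f 79 72 80
f 79 80 74
f 80 72 81
f 80 81 74
f 81 72 82
f 81 82 74
f 82 72 83
f 82 83 74
f 83 72 84
f 83 84 74
f 84 72 85
f 84 85 74
f 85 72 73
f 85 73 74



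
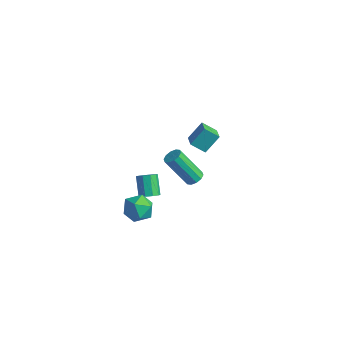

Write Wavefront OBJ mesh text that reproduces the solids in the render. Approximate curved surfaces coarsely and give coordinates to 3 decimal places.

v 0.314 -2.709 -0.375
v 0.866 -2.78 0.364
v 1.194 -3.66 -1.124
v 1.746 -3.731 -0.385
v 0.893 -4.089 -0.362
v 0.349 -3.501 0.102
v 1.711 -2.939 -0.862
v 1.167 -2.351 -0.398
v 1.729 -2.923 0.063
v 1.224 -3.633 0.372
v 0.836 -2.807 -1.132
v 0.331 -3.517 -0.823
v 1.925 -0.043 0.725
v 2.398 -0.035 0.986
v 1.467 -0.769 2.695
v 0.995 -0.777 2.435
v 2.25 0.26 1.033
v 1.319 -0.474 2.742
v 1.978 0.44 0.962
v 1.047 -0.294 2.671
v 1.686 0.435 0.8
v 0.755 -0.299 2.509
v 1.485 0.248 0.611
v 0.554 -0.486 2.32
v 1.453 -0.051 0.465
v 0.522 -0.785 2.174
v 1.601 -0.346 0.418
v 0.67 -1.08 2.127
v 1.873 -0.526 0.489
v 0.942 -1.26 2.198
v 2.165 -0.521 0.651
v 1.234 -1.255 2.36
v 2.366 -0.334 0.84
v 1.435 -1.068 2.549
v -2.255 3.421 -0.786
v -2.052 4.274 0.175
v -1.614 3.943 -1.384
v -1.411 4.795 -0.424
v -1.409 2.805 -0.416
v -1.206 3.657 0.544
v -0.768 3.326 -1.015
v -0.565 4.179 -0.054
v -0.641 -0.922 -2.031
v -0.16 -0.685 -1.787
v -0.897 -0.2 -0.805
v -1.379 -0.438 -1.049
v -0.328 -0.422 -2.043
v -1.065 0.062 -1.061
v -0.643 -0.394 -2.293
v -1.381 0.091 -1.311
v -0.958 -0.613 -2.421
v -1.695 -0.128 -1.439
v -1.124 -0.976 -2.366
v -1.861 -0.492 -1.384
v -1.064 -1.315 -2.155
v -1.801 -0.83 -1.173
v -0.807 -1.47 -1.885
v -1.544 -0.985 -0.903
v -0.472 -1.368 -1.684
v -1.209 -0.884 -0.702
v -0.217 -1.058 -1.645
v -0.954 -0.574 -0.663
f 1 12 6
f 1 6 2
f 1 2 8
f 1 8 11
f 1 11 12
f 2 6 10
f 6 12 5
f 12 11 3
f 11 8 7
f 8 2 9
f 4 10 5
f 4 5 3
f 4 3 7
f 4 7 9
f 4 9 10
f 5 10 6
f 3 5 12
f 7 3 11
f 9 7 8
f 10 9 2
f 14 13 17
f 14 17 15
f 15 17 18
f 15 18 16
f 17 13 19
f 17 19 18
f 18 19 20
f 18 20 16
f 19 13 21
f 19 21 20
f 20 21 22
f 20 22 16
f 21 13 23
f 21 23 22
f 22 23 24
f 22 24 16
f 23 13 25
f 23 25 24
f 24 25 26
f 24 26 16
f 25 13 27
f 25 27 26
f 26 27 28
f 26 28 16
f 27 13 29
f 27 29 28
f 28 29 30
f 28 30 16
f 29 13 31
f 29 31 30
f 30 31 32
f 30 32 16
f 31 13 33
f 31 33 32
f 32 33 34
f 32 34 16
f 33 13 14
f 33 14 34
f 34 14 15
f 34 15 16
f 36 38 35
f 39 36 35
f 35 38 37
f 37 39 35
f 36 42 38
f 40 36 39
f 40 42 36
f 38 42 37
f 41 39 37
f 37 42 41
f 41 40 39
f 42 40 41
f 44 43 47
f 44 47 45
f 45 47 48
f 45 48 46
f 47 43 49
f 47 49 48
f 48 49 50
f 48 50 46
f 49 43 51
f 49 51 50
f 50 51 52
f 50 52 46
f 51 43 53
f 51 53 52
f 52 53 54
f 52 54 46
f 53 43 55
f 53 55 54
f 54 55 56
f 54 56 46
f 55 43 57
f 55 57 56
f 56 57 58
f 56 58 46
f 57 43 59
f 57 59 58
f 58 59 60
f 58 60 46
f 59 43 61
f 59 61 60
f 60 61 62
f 60 62 46
f 61 43 44
f 61 44 62
f 62 44 45
f 62 45 46



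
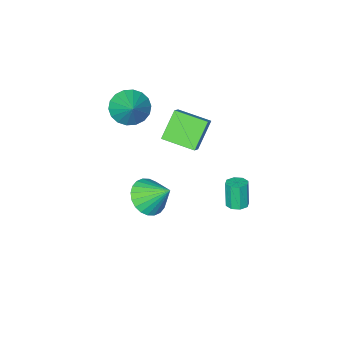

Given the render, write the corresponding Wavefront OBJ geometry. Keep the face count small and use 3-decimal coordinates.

v 1.119 -0.372 2.634
v 1.7 0.113 3.241
v 0.254 1.047 2.329
v 0.835 1.532 2.936
v 2.165 -0.012 1.344
v 2.746 0.473 1.951
v 1.3 1.407 1.039
v 1.881 1.892 1.646
v 2.236 -2.722 1.707
v 3.184 -2.939 1.369
v 2.864 -1.578 2.733
v 3.047 -2.608 1.083
v 2.749 -2.3 0.921
v 2.35 -2.075 0.915
v 1.928 -1.978 1.065
v 1.567 -2.029 1.343
v 1.338 -2.217 1.693
v 1.288 -2.505 2.046
v 1.425 -2.836 2.332
v 1.723 -3.145 2.494
v 2.122 -3.37 2.5
v 2.544 -3.466 2.35
v 2.905 -3.416 2.072
v 3.133 -3.228 1.722
v 0.943 3.964 -1.42
v 1.451 4.149 -1.319
v 1.285 3.86 0.041
v 0.777 3.676 -0.06
v 1.161 4.452 -1.29
v 0.995 4.164 0.07
v 0.743 4.47 -1.337
v 0.577 4.181 0.023
v 0.442 4.191 -1.433
v 0.276 3.903 -0.073
v 0.435 3.78 -1.521
v 0.269 3.491 -0.161
v 0.725 3.476 -1.55
v 0.559 3.188 -0.19
v 1.143 3.459 -1.503
v 0.977 3.17 -0.143
v 1.444 3.737 -1.407
v 1.278 3.449 -0.047
v 2.513 -0.909 -3.809
v 3.547 -0.577 -3.72
v 2.047 0.229 -2.651
v 3.404 -0.321 -4.029
v 3.126 -0.155 -4.304
v 2.754 -0.104 -4.504
v 2.345 -0.175 -4.598
v 1.962 -0.358 -4.572
v 1.663 -0.625 -4.43
v 1.493 -0.936 -4.194
v 1.479 -1.242 -3.899
v 1.622 -1.497 -3.59
v 1.9 -1.663 -3.315
v 2.272 -1.714 -3.115
v 2.681 -1.643 -3.021
v 3.064 -1.46 -3.047
v 3.363 -1.193 -3.189
v 3.533 -0.883 -3.425
f 2 4 1
f 5 2 1
f 1 4 3
f 3 5 1
f 2 8 4
f 6 2 5
f 6 8 2
f 4 8 3
f 7 5 3
f 3 8 7
f 7 6 5
f 8 6 7
f 10 9 12
f 10 12 11
f 12 9 13
f 12 13 11
f 13 9 14
f 13 14 11
f 14 9 15
f 14 15 11
f 15 9 16
f 15 16 11
f 16 9 17
f 16 17 11
f 17 9 18
f 17 18 11
f 18 9 19
f 18 19 11
f 19 9 20
f 19 20 11
f 20 9 21
f 20 21 11
f 21 9 22
f 21 22 11
f 22 9 23
f 22 23 11
f 23 9 24
f 23 24 11
f 24 9 10
f 24 10 11
f 26 25 29
f 26 29 27
f 27 29 30
f 27 30 28
f 29 25 31
f 29 31 30
f 30 31 32
f 30 32 28
f 31 25 33
f 31 33 32
f 32 33 34
f 32 34 28
f 33 25 35
f 33 35 34
f 34 35 36
f 34 36 28
f 35 25 37
f 35 37 36
f 36 37 38
f 36 38 28
f 37 25 39
f 37 39 38
f 38 39 40
f 38 40 28
f 39 25 41
f 39 41 40
f 40 41 42
f 40 42 28
f 41 25 26
f 41 26 42
f 42 26 27
f 42 27 28
f 44 43 46
f 44 46 45
f 46 43 47
f 46 47 45
f 47 43 48
f 47 48 45
f 48 43 49
f 48 49 45
f 49 43 50
f 49 50 45
f 50 43 51
f 50 51 45
f 51 43 52
f 51 52 45
f 52 43 53
f 52 53 45
f 53 43 54
f 53 54 45
f 54 43 55
f 54 55 45
f 55 43 56
f 55 56 45
f 56 43 57
f 56 57 45
f 57 43 58
f 57 58 45
f 58 43 59
f 58 59 45
f 59 43 60
f 59 60 45
f 60 43 44
f 60 44 45



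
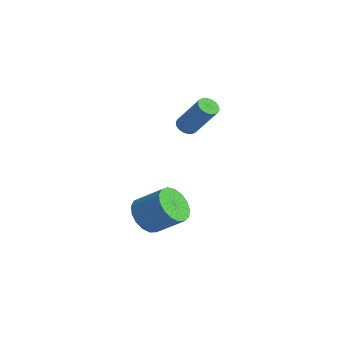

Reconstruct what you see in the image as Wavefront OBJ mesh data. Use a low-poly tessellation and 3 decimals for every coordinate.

v -2.358 3.587 0.89
v -1.939 3.769 0.565
v -0.704 3.995 2.286
v -1.122 3.813 2.61
v -2.06 3.98 0.624
v -0.824 4.205 2.344
v -2.239 4.112 0.736
v -1.003 4.338 2.456
v -2.442 4.141 0.878
v -1.206 4.366 2.598
v -2.628 4.059 1.022
v -1.392 4.285 2.742
v -2.761 3.885 1.14
v -1.525 4.111 2.86
v -2.814 3.651 1.209
v -1.578 3.877 2.929
v -2.776 3.405 1.214
v -1.541 3.631 2.935
v -2.656 3.195 1.156
v -1.42 3.42 2.876
v -2.477 3.062 1.044
v -1.241 3.288 2.764
v -2.274 3.034 0.902
v -1.038 3.259 2.622
v -2.088 3.115 0.758
v -0.852 3.341 2.478
v -1.955 3.289 0.64
v -0.719 3.515 2.36
v -1.902 3.523 0.571
v -0.666 3.749 2.291
v -2.096 0.836 -3.914
v -1.613 1.288 -4.729
v -0.381 1.896 -3.661
v -0.864 1.444 -2.846
v -1.929 1.642 -4.566
v -0.698 2.251 -3.498
v -2.284 1.811 -4.253
v -1.053 2.42 -3.185
v -2.596 1.757 -3.862
v -1.364 2.366 -2.795
v -2.793 1.492 -3.484
v -1.562 2.101 -2.416
v -2.831 1.077 -3.204
v -1.599 1.685 -2.136
v -2.7 0.606 -3.086
v -1.468 1.215 -2.018
v -2.43 0.188 -3.158
v -1.199 0.796 -2.091
v -2.084 -0.082 -3.404
v -0.853 0.527 -2.336
v -1.741 -0.142 -3.766
v -0.509 0.467 -2.698
v -1.479 0.023 -4.162
v -0.247 0.632 -3.094
v -1.358 0.373 -4.501
v -0.127 0.982 -3.433
v -1.406 0.83 -4.706
v -0.175 1.439 -3.638
f 2 1 5
f 2 5 3
f 3 5 6
f 3 6 4
f 5 1 7
f 5 7 6
f 6 7 8
f 6 8 4
f 7 1 9
f 7 9 8
f 8 9 10
f 8 10 4
f 9 1 11
f 9 11 10
f 10 11 12
f 10 12 4
f 11 1 13
f 11 13 12
f 12 13 14
f 12 14 4
f 13 1 15
f 13 15 14
f 14 15 16
f 14 16 4
f 15 1 17
f 15 17 16
f 16 17 18
f 16 18 4
f 17 1 19
f 17 19 18
f 18 19 20
f 18 20 4
f 19 1 21
f 19 21 20
f 20 21 22
f 20 22 4
f 21 1 23
f 21 23 22
f 22 23 24
f 22 24 4
f 23 1 25
f 23 25 24
f 24 25 26
f 24 26 4
f 25 1 27
f 25 27 26
f 26 27 28
f 26 28 4
f 27 1 29
f 27 29 28
f 28 29 30
f 28 30 4
f 29 1 2
f 29 2 30
f 30 2 3
f 30 3 4
f 32 31 35
f 32 35 33
f 33 35 36
f 33 36 34
f 35 31 37
f 35 37 36
f 36 37 38
f 36 38 34
f 37 31 39
f 37 39 38
f 38 39 40
f 38 40 34
f 39 31 41
f 39 41 40
f 40 41 42
f 40 42 34
f 41 31 43
f 41 43 42
f 42 43 44
f 42 44 34
f 43 31 45
f 43 45 44
f 44 45 46
f 44 46 34
f 45 31 47
f 45 47 46
f 46 47 48
f 46 48 34
f 47 31 49
f 47 49 48
f 48 49 50
f 48 50 34
f 49 31 51
f 49 51 50
f 50 51 52
f 50 52 34
f 51 31 53
f 51 53 52
f 52 53 54
f 52 54 34
f 53 31 55
f 53 55 54
f 54 55 56
f 54 56 34
f 55 31 57
f 55 57 56
f 56 57 58
f 56 58 34
f 57 31 32
f 57 32 58
f 58 32 33
f 58 33 34



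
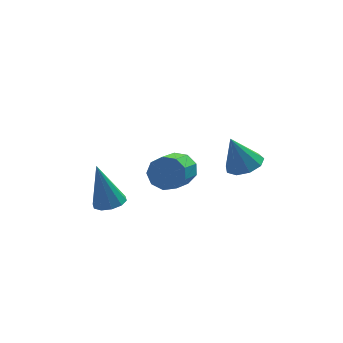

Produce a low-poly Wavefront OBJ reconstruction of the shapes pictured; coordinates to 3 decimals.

v 0.672 3.072 0.766
v 1.106 3.266 1.483
v 0.401 1.922 2.271
v -0.032 1.728 1.554
v 0.585 3.539 1.483
v -0.12 2.195 2.271
v 0.104 3.593 1.147
v -0.6 2.249 1.936
v -0.11 3.404 0.633
v -0.814 2.06 1.422
v 0.042 3.059 0.181
v -0.663 1.715 0.97
v 0.488 2.721 0.003
v -0.216 1.377 0.791
v 1.021 2.546 0.181
v 0.317 1.202 0.97
v 1.39 2.618 0.633
v 0.686 1.274 1.422
v 1.424 2.902 1.147
v 0.72 1.558 1.936
v 3.044 0.668 2.562
v 3.705 1.158 2.775
v 2.456 0.792 4.098
v 3.267 1.488 2.581
v 2.725 1.434 2.378
v 2.332 1.022 2.261
v 2.272 0.444 2.284
v 2.574 -0.029 2.438
v 3.095 -0.176 2.649
v 3.593 0.072 2.82
v 3.833 0.599 2.869
v -2.399 1.788 -0.039
v -1.713 2.038 0.077
v -2.881 2.132 2.059
v -1.975 2.394 -0.041
v -2.399 2.518 -0.159
v -2.823 2.363 -0.231
v -3.086 1.989 -0.229
v -3.086 1.537 -0.155
v -2.824 1.182 -0.037
v -2.399 1.058 0.081
v -1.975 1.212 0.153
v -1.713 1.587 0.151
f 2 1 5
f 2 5 3
f 3 5 6
f 3 6 4
f 5 1 7
f 5 7 6
f 6 7 8
f 6 8 4
f 7 1 9
f 7 9 8
f 8 9 10
f 8 10 4
f 9 1 11
f 9 11 10
f 10 11 12
f 10 12 4
f 11 1 13
f 11 13 12
f 12 13 14
f 12 14 4
f 13 1 15
f 13 15 14
f 14 15 16
f 14 16 4
f 15 1 17
f 15 17 16
f 16 17 18
f 16 18 4
f 17 1 19
f 17 19 18
f 18 19 20
f 18 20 4
f 19 1 2
f 19 2 20
f 20 2 3
f 20 3 4
f 22 21 24
f 22 24 23
f 24 21 25
f 24 25 23
f 25 21 26
f 25 26 23
f 26 21 27
f 26 27 23
f 27 21 28
f 27 28 23
f 28 21 29
f 28 29 23
f 29 21 30
f 29 30 23
f 30 21 31
f 30 31 23
f 31 21 22
f 31 22 23
f 33 32 35
f 33 35 34
f 35 32 36
f 35 36 34
f 36 32 37
f 36 37 34
f 37 32 38
f 37 38 34
f 38 32 39
f 38 39 34
f 39 32 40
f 39 40 34
f 40 32 41
f 40 41 34
f 41 32 42
f 41 42 34
f 42 32 43
f 42 43 34
f 43 32 33
f 43 33 34



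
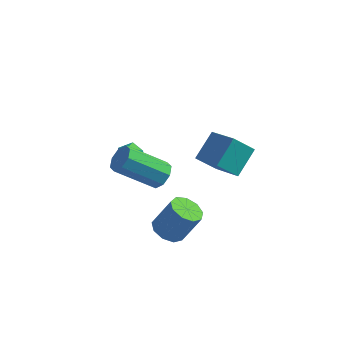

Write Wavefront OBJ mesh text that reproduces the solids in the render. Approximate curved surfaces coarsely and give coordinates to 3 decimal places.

v 0.068 -2.479 -0.138
v 0.429 -2.279 0.403
v -1.088 -3.001 1.679
v -1.448 -3.201 1.138
v 0.107 -1.909 0.23
v -1.41 -2.63 1.506
v -0.238 -1.872 -0.159
v -1.755 -2.594 1.118
v -0.403 -2.191 -0.535
v -1.92 -2.913 0.741
v -0.292 -2.679 -0.679
v -1.809 -3.401 0.597
v 0.03 -3.05 -0.506
v -1.487 -3.771 0.77
v 0.375 -3.086 -0.118
v -1.142 -3.808 1.159
v 0.54 -2.767 0.259
v -0.977 -3.489 1.535
v -3.279 1.104 -2.456
v -2.745 1.485 -2.228
v -2.595 0.575 -3.172
v -2.061 0.956 -2.944
v -2.349 0.479 -2.53
v -2.772 0.806 -2.088
v -2.568 1.254 -3.312
v -2.991 1.581 -2.87
v -2.306 1.578 -2.757
v -2.171 1.099 -2.274
v -3.169 0.961 -3.126
v -3.034 0.482 -2.643
v 0.353 -2.523 -3.72
v 1.043 -2.682 -4.047
v 1.777 -2.375 -2.648
v 1.087 -2.217 -2.32
v 0.93 -2.163 -4.102
v 1.664 -1.857 -2.702
v 0.547 -1.813 -3.977
v 1.281 -1.506 -2.578
v 0.073 -1.795 -3.733
v 0.808 -1.489 -2.333
v -0.27 -2.118 -3.482
v 0.465 -1.811 -2.082
v -0.321 -2.63 -3.343
v 0.413 -2.324 -1.943
v -0.058 -3.093 -3.38
v 0.677 -2.786 -1.98
v 0.398 -3.289 -3.576
v 1.133 -2.982 -2.176
v 0.833 -3.126 -3.839
v 1.567 -2.82 -2.44
v 1.391 -2.097 1.075
v 1.712 -0.981 1.942
v 2.149 -1.68 0.257
v 2.47 -0.563 1.125
v 2.61 -2.977 1.755
v 2.931 -1.86 2.623
v 3.368 -2.559 0.938
v 3.689 -1.443 1.805
f 2 1 5
f 2 5 3
f 3 5 6
f 3 6 4
f 5 1 7
f 5 7 6
f 6 7 8
f 6 8 4
f 7 1 9
f 7 9 8
f 8 9 10
f 8 10 4
f 9 1 11
f 9 11 10
f 10 11 12
f 10 12 4
f 11 1 13
f 11 13 12
f 12 13 14
f 12 14 4
f 13 1 15
f 13 15 14
f 14 15 16
f 14 16 4
f 15 1 17
f 15 17 16
f 16 17 18
f 16 18 4
f 17 1 2
f 17 2 18
f 18 2 3
f 18 3 4
f 19 30 24
f 19 24 20
f 19 20 26
f 19 26 29
f 19 29 30
f 20 24 28
f 24 30 23
f 30 29 21
f 29 26 25
f 26 20 27
f 22 28 23
f 22 23 21
f 22 21 25
f 22 25 27
f 22 27 28
f 23 28 24
f 21 23 30
f 25 21 29
f 27 25 26
f 28 27 20
f 32 31 35
f 32 35 33
f 33 35 36
f 33 36 34
f 35 31 37
f 35 37 36
f 36 37 38
f 36 38 34
f 37 31 39
f 37 39 38
f 38 39 40
f 38 40 34
f 39 31 41
f 39 41 40
f 40 41 42
f 40 42 34
f 41 31 43
f 41 43 42
f 42 43 44
f 42 44 34
f 43 31 45
f 43 45 44
f 44 45 46
f 44 46 34
f 45 31 47
f 45 47 46
f 46 47 48
f 46 48 34
f 47 31 49
f 47 49 48
f 48 49 50
f 48 50 34
f 49 31 32
f 49 32 50
f 50 32 33
f 50 33 34
f 52 54 51
f 55 52 51
f 51 54 53
f 53 55 51
f 52 58 54
f 56 52 55
f 56 58 52
f 54 58 53
f 57 55 53
f 53 58 57
f 57 56 55
f 58 56 57



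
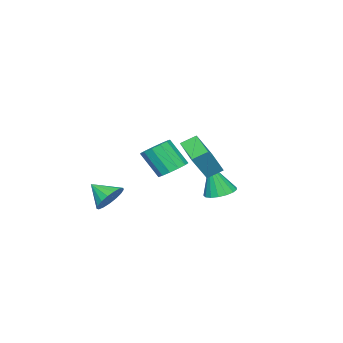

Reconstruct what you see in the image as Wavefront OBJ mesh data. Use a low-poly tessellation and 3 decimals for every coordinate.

v -1.922 2.193 -2.591
v -1.443 2.877 -2.494
v -1.638 1.727 -0.709
v -1.814 3.005 -2.406
v -2.209 2.948 -2.361
v -2.539 2.718 -2.368
v -2.727 2.367 -2.427
v -2.731 1.977 -2.523
v -2.549 1.636 -2.635
v -2.224 1.423 -2.737
v -1.829 1.386 -2.805
v -1.456 1.534 -2.825
v -1.19 1.833 -2.791
v -1.091 2.215 -2.711
v -1.182 2.591 -2.604
v 0.644 2.493 0.241
v 0.12 3.056 0.69
v 1.645 3.816 -0.249
v 1.122 4.379 0.201
v 1.598 2.281 1.619
v 1.075 2.844 2.069
v 2.6 3.604 1.13
v 2.076 4.167 1.579
v 0.556 -2.565 -3.302
v 1.441 -2.654 -3.534
v 0.644 -3.675 -2.538
v 1.452 -2.404 -3.172
v 1.257 -2.191 -2.84
v 0.902 -2.063 -2.613
v 0.467 -2.051 -2.545
v 0.052 -2.156 -2.65
v -0.247 -2.355 -2.904
v -0.362 -2.603 -3.25
v -0.267 -2.841 -3.607
v 0.016 -3.017 -3.895
v 0.423 -3.089 -4.047
v 0.86 -3.041 -4.028
v 1.228 -2.884 -3.843
v -3.425 -1.626 -2.358
v -2.636 -1.263 -2.215
v -2.447 -2.25 -0.758
v -3.235 -2.614 -0.902
v -2.967 -0.978 -1.979
v -2.777 -1.965 -0.522
v -3.442 -0.899 -1.863
v -3.253 -1.886 -0.406
v -3.912 -1.051 -1.905
v -3.723 -2.038 -0.448
v -4.228 -1.386 -2.091
v -4.038 -2.373 -0.634
v -4.288 -1.797 -2.361
v -4.099 -2.784 -0.905
v -4.074 -2.154 -2.631
v -3.885 -3.141 -1.174
v -3.654 -2.343 -2.814
v -3.465 -3.33 -1.357
v -3.162 -2.305 -2.853
v -2.972 -3.292 -1.396
v -2.752 -2.052 -2.734
v -2.563 -3.039 -1.277
v -2.556 -1.663 -2.496
v -2.367 -2.65 -1.04
f 2 1 4
f 2 4 3
f 4 1 5
f 4 5 3
f 5 1 6
f 5 6 3
f 6 1 7
f 6 7 3
f 7 1 8
f 7 8 3
f 8 1 9
f 8 9 3
f 9 1 10
f 9 10 3
f 10 1 11
f 10 11 3
f 11 1 12
f 11 12 3
f 12 1 13
f 12 13 3
f 13 1 14
f 13 14 3
f 14 1 15
f 14 15 3
f 15 1 2
f 15 2 3
f 17 19 16
f 20 17 16
f 16 19 18
f 18 20 16
f 17 23 19
f 21 17 20
f 21 23 17
f 19 23 18
f 22 20 18
f 18 23 22
f 22 21 20
f 23 21 22
f 25 24 27
f 25 27 26
f 27 24 28
f 27 28 26
f 28 24 29
f 28 29 26
f 29 24 30
f 29 30 26
f 30 24 31
f 30 31 26
f 31 24 32
f 31 32 26
f 32 24 33
f 32 33 26
f 33 24 34
f 33 34 26
f 34 24 35
f 34 35 26
f 35 24 36
f 35 36 26
f 36 24 37
f 36 37 26
f 37 24 38
f 37 38 26
f 38 24 25
f 38 25 26
f 40 39 43
f 40 43 41
f 41 43 44
f 41 44 42
f 43 39 45
f 43 45 44
f 44 45 46
f 44 46 42
f 45 39 47
f 45 47 46
f 46 47 48
f 46 48 42
f 47 39 49
f 47 49 48
f 48 49 50
f 48 50 42
f 49 39 51
f 49 51 50
f 50 51 52
f 50 52 42
f 51 39 53
f 51 53 52
f 52 53 54
f 52 54 42
f 53 39 55
f 53 55 54
f 54 55 56
f 54 56 42
f 55 39 57
f 55 57 56
f 56 57 58
f 56 58 42
f 57 39 59
f 57 59 58
f 58 59 60
f 58 60 42
f 59 39 61
f 59 61 60
f 60 61 62
f 60 62 42
f 61 39 40
f 61 40 62
f 62 40 41
f 62 41 42



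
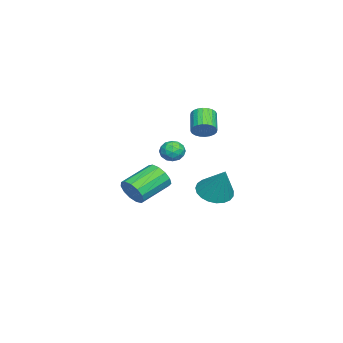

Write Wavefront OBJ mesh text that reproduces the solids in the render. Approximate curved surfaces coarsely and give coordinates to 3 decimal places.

v -2.048 -4.213 -2.329
v -1.636 -4.155 -1.622
v -2.98 -3.11 -0.924
v -3.392 -3.167 -1.631
v -1.496 -3.801 -1.884
v -2.84 -2.756 -1.185
v -1.532 -3.577 -2.286
v -2.875 -2.532 -1.588
v -1.731 -3.555 -2.703
v -3.074 -2.51 -2.004
v -2.031 -3.742 -3
v -3.374 -2.697 -2.302
v -2.336 -4.078 -3.085
v -3.68 -3.033 -2.387
v -2.55 -4.457 -2.93
v -3.894 -3.412 -2.231
v -2.605 -4.758 -2.584
v -3.949 -3.713 -1.885
v -2.483 -4.886 -2.157
v -3.826 -3.841 -1.458
v -2.223 -4.801 -1.785
v -3.566 -3.755 -1.086
v -1.907 -4.528 -1.586
v -3.251 -3.483 -0.887
v 3.025 0.899 0.374
v 3.564 1.433 -0.092
v 3.735 1.521 1.906
v 3.267 1.648 -0.042
v 2.929 1.734 0.08
v 2.607 1.675 0.253
v 2.357 1.483 0.446
v 2.223 1.189 0.628
v 2.227 0.846 0.765
v 2.37 0.511 0.834
v 2.626 0.244 0.824
v 2.95 0.09 0.736
v 3.288 0.076 0.586
v 3.58 0.204 0.398
v 3.776 0.453 0.207
v 3.843 0.778 0.044
v 3.768 1.125 -0.062
v 0.134 -1.446 1.77
v 0.462 -1.356 1.226
v 0.998 -1.784 2.234
v 1.326 -1.694 1.69
v 1.108 -1.189 2.02
v 0.574 -0.98 1.733
v 0.886 -2.16 1.727
v 0.352 -1.951 1.44
v 0.926 -1.797 1.199
v 1.063 -1.198 1.38
v 0.397 -1.942 2.08
v 0.534 -1.343 2.261
v 0.222 -1.372 1.457
v 1.238 -1.768 2.003
v 1.11 -1.472 2.197
v 1.302 -1.419 1.877
v 0.288 -1.151 1.755
v 0.48 -1.098 1.435
v 0.86 -1 1.902
v 0.98 -2.042 2.025
v 1.172 -1.989 1.705
v 0.158 -1.721 1.583
v 0.35 -1.668 1.263
v 0.6 -2.14 1.558
v 0.688 -1.578 1.122
v 1.196 -1.777 1.395
v 0.937 -2.05 1.416
v 0.623 -1.928 1.247
v 0.768 -1.226 1.228
v 1.276 -1.424 1.501
v 1.148 -1.127 1.695
v 0.834 -1.005 1.526
v 1.041 -1.485 1.212
v 0.184 -1.716 1.959
v 0.692 -1.914 2.232
v 0.626 -2.135 1.934
v 0.312 -2.013 1.765
v 0.264 -1.363 2.065
v 0.772 -1.562 2.338
v 0.837 -1.212 2.213
v 0.523 -1.09 2.044
v 0.419 -1.655 2.248
v -0.43 -0.342 2.708
v -0.163 -0.09 3.208
v -1.184 -0.325 3.871
v -1.45 -0.578 3.372
v -0.271 0.103 3.11
v -1.292 -0.133 3.773
v -0.404 0.228 2.95
v -1.424 -0.008 3.614
v -0.54 0.266 2.754
v -1.561 0.03 3.418
v -0.66 0.212 2.551
v -1.68 -0.024 3.215
v -0.744 0.073 2.372
v -1.765 -0.163 3.036
v -0.781 -0.129 2.244
v -1.801 -0.365 2.908
v -0.764 -0.363 2.186
v -1.785 -0.599 2.85
v -0.696 -0.595 2.209
v -1.717 -0.83 2.872
v -0.588 -0.787 2.307
v -1.609 -1.023 2.97
v -0.456 -0.912 2.466
v -1.476 -1.148 3.13
v -0.319 -0.95 2.662
v -1.34 -1.186 3.326
v -0.2 -0.896 2.865
v -1.22 -1.132 3.529
v -0.115 -0.757 3.044
v -1.136 -0.993 3.708
v -0.079 -0.555 3.172
v -1.099 -0.791 3.836
v -0.095 -0.321 3.23
v -1.116 -0.557 3.894
f 2 1 5
f 2 5 3
f 3 5 6
f 3 6 4
f 5 1 7
f 5 7 6
f 6 7 8
f 6 8 4
f 7 1 9
f 7 9 8
f 8 9 10
f 8 10 4
f 9 1 11
f 9 11 10
f 10 11 12
f 10 12 4
f 11 1 13
f 11 13 12
f 12 13 14
f 12 14 4
f 13 1 15
f 13 15 14
f 14 15 16
f 14 16 4
f 15 1 17
f 15 17 16
f 16 17 18
f 16 18 4
f 17 1 19
f 17 19 18
f 18 19 20
f 18 20 4
f 19 1 21
f 19 21 20
f 20 21 22
f 20 22 4
f 21 1 23
f 21 23 22
f 22 23 24
f 22 24 4
f 23 1 2
f 23 2 24
f 24 2 3
f 24 3 4
f 26 25 28
f 26 28 27
f 28 25 29
f 28 29 27
f 29 25 30
f 29 30 27
f 30 25 31
f 30 31 27
f 31 25 32
f 31 32 27
f 32 25 33
f 32 33 27
f 33 25 34
f 33 34 27
f 34 25 35
f 34 35 27
f 35 25 36
f 35 36 27
f 36 25 37
f 36 37 27
f 37 25 38
f 37 38 27
f 38 25 39
f 38 39 27
f 39 25 40
f 39 40 27
f 40 25 41
f 40 41 27
f 41 25 26
f 41 26 27
f 42 79 58
f 79 53 82
f 58 82 47
f 79 82 58
f 42 58 54
f 58 47 59
f 54 59 43
f 58 59 54
f 42 54 63
f 54 43 64
f 63 64 49
f 54 64 63
f 42 63 75
f 63 49 78
f 75 78 52
f 63 78 75
f 42 75 79
f 75 52 83
f 79 83 53
f 75 83 79
f 43 59 70
f 59 47 73
f 70 73 51
f 59 73 70
f 47 82 60
f 82 53 81
f 60 81 46
f 82 81 60
f 53 83 80
f 83 52 76
f 80 76 44
f 83 76 80
f 52 78 77
f 78 49 65
f 77 65 48
f 78 65 77
f 49 64 69
f 64 43 66
f 69 66 50
f 64 66 69
f 45 71 57
f 71 51 72
f 57 72 46
f 71 72 57
f 45 57 55
f 57 46 56
f 55 56 44
f 57 56 55
f 45 55 62
f 55 44 61
f 62 61 48
f 55 61 62
f 45 62 67
f 62 48 68
f 67 68 50
f 62 68 67
f 45 67 71
f 67 50 74
f 71 74 51
f 67 74 71
f 46 72 60
f 72 51 73
f 60 73 47
f 72 73 60
f 44 56 80
f 56 46 81
f 80 81 53
f 56 81 80
f 48 61 77
f 61 44 76
f 77 76 52
f 61 76 77
f 50 68 69
f 68 48 65
f 69 65 49
f 68 65 69
f 51 74 70
f 74 50 66
f 70 66 43
f 74 66 70
f 85 84 88
f 85 88 86
f 86 88 89
f 86 89 87
f 88 84 90
f 88 90 89
f 89 90 91
f 89 91 87
f 90 84 92
f 90 92 91
f 91 92 93
f 91 93 87
f 92 84 94
f 92 94 93
f 93 94 95
f 93 95 87
f 94 84 96
f 94 96 95
f 95 96 97
f 95 97 87
f 96 84 98
f 96 98 97
f 97 98 99
f 97 99 87
f 98 84 100
f 98 100 99
f 99 100 101
f 99 101 87
f 100 84 102
f 100 102 101
f 101 102 103
f 101 103 87
f 102 84 104
f 102 104 103
f 103 104 105
f 103 105 87
f 104 84 106
f 104 106 105
f 105 106 107
f 105 107 87
f 106 84 108
f 106 108 107
f 107 108 109
f 107 109 87
f 108 84 110
f 108 110 109
f 109 110 111
f 109 111 87
f 110 84 112
f 110 112 111
f 111 112 113
f 111 113 87
f 112 84 114
f 112 114 113
f 113 114 115
f 113 115 87
f 114 84 116
f 114 116 115
f 115 116 117
f 115 117 87
f 116 84 85
f 116 85 117
f 117 85 86
f 117 86 87



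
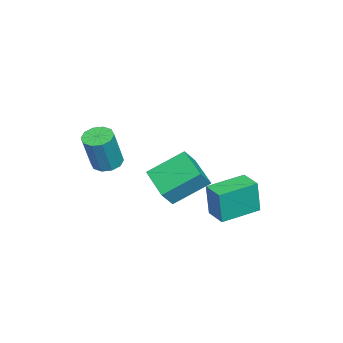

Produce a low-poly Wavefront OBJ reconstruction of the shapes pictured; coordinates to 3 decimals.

v -2.767 -2.295 -1.653
v -2.12 -2.629 -0.776
v -3.532 -0.702 -0.482
v -2.885 -1.037 0.395
v -1.375 -1.183 -2.255
v -0.728 -1.518 -1.378
v -2.14 0.409 -1.084
v -1.493 0.075 -0.207
v -0.905 0.615 -2.299
v -0.747 0.506 -0.529
v -2.29 2.028 -2.088
v -2.133 1.919 -0.319
v -0.107 1.401 -2.321
v 0.05 1.292 -0.552
v -1.493 2.814 -2.111
v -1.335 2.705 -0.341
v 0.329 -3.698 1.012
v 1.021 -3.743 0.754
v 1.723 -3.947 2.669
v 1.031 -3.902 2.928
v 0.928 -3.303 0.835
v 1.631 -3.506 2.75
v 0.607 -3.013 0.983
v 1.31 -3.217 2.898
v 0.179 -2.985 1.143
v 0.882 -3.189 3.058
v -0.191 -3.23 1.253
v 0.511 -3.433 3.168
v -0.363 -3.653 1.271
v 0.339 -3.857 3.186
v -0.271 -4.094 1.19
v 0.432 -4.297 3.105
v 0.05 -4.383 1.042
v 0.753 -4.587 2.957
v 0.478 -4.411 0.882
v 1.181 -4.615 2.797
v 0.849 -4.167 0.772
v 1.551 -4.37 2.687
f 2 4 1
f 5 2 1
f 1 4 3
f 3 5 1
f 2 8 4
f 6 2 5
f 6 8 2
f 4 8 3
f 7 5 3
f 3 8 7
f 7 6 5
f 8 6 7
f 10 12 9
f 13 10 9
f 9 12 11
f 11 13 9
f 10 16 12
f 14 10 13
f 14 16 10
f 12 16 11
f 15 13 11
f 11 16 15
f 15 14 13
f 16 14 15
f 18 17 21
f 18 21 19
f 19 21 22
f 19 22 20
f 21 17 23
f 21 23 22
f 22 23 24
f 22 24 20
f 23 17 25
f 23 25 24
f 24 25 26
f 24 26 20
f 25 17 27
f 25 27 26
f 26 27 28
f 26 28 20
f 27 17 29
f 27 29 28
f 28 29 30
f 28 30 20
f 29 17 31
f 29 31 30
f 30 31 32
f 30 32 20
f 31 17 33
f 31 33 32
f 32 33 34
f 32 34 20
f 33 17 35
f 33 35 34
f 34 35 36
f 34 36 20
f 35 17 37
f 35 37 36
f 36 37 38
f 36 38 20
f 37 17 18
f 37 18 38
f 38 18 19
f 38 19 20



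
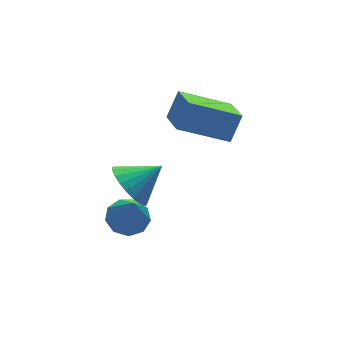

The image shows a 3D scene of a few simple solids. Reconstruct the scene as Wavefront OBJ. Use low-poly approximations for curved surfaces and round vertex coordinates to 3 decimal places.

v 2.632 1.202 3.347
v 0.998 1.963 4.168
v 2.951 2.466 2.81
v 1.318 3.227 3.631
v 3.222 1.453 4.289
v 1.589 2.214 5.11
v 3.542 2.717 3.752
v 1.908 3.478 4.573
v -0.938 1.829 0.333
v -0.292 1.412 0.201
v -1.062 1.171 1.807
v -0.165 1.881 0.421
v -0.399 2.326 0.6
v -0.885 2.538 0.653
v -1.396 2.419 0.557
v -1.693 2.024 0.356
v -1.636 1.538 0.144
v -1.253 1.188 0.02
v -0.722 1.138 0.042
v -1.525 0.527 3.55
v -1.085 1.15 3.054
v -0.435 0.333 4.27
v -1.221 1.351 3.313
v -1.403 1.427 3.608
v -1.603 1.365 3.895
v -1.792 1.176 4.129
v -1.939 0.888 4.275
v -2.024 0.545 4.31
v -2.033 0.199 4.23
v -1.964 -0.096 4.046
v -1.828 -0.297 3.787
v -1.646 -0.373 3.492
v -1.446 -0.311 3.205
v -1.257 -0.122 2.971
v -1.11 0.166 2.825
v -1.025 0.509 2.79
v -1.016 0.855 2.87
f 2 4 1
f 5 2 1
f 1 4 3
f 3 5 1
f 2 8 4
f 6 2 5
f 6 8 2
f 4 8 3
f 7 5 3
f 3 8 7
f 7 6 5
f 8 6 7
f 10 9 12
f 10 12 11
f 12 9 13
f 12 13 11
f 13 9 14
f 13 14 11
f 14 9 15
f 14 15 11
f 15 9 16
f 15 16 11
f 16 9 17
f 16 17 11
f 17 9 18
f 17 18 11
f 18 9 19
f 18 19 11
f 19 9 10
f 19 10 11
f 21 20 23
f 21 23 22
f 23 20 24
f 23 24 22
f 24 20 25
f 24 25 22
f 25 20 26
f 25 26 22
f 26 20 27
f 26 27 22
f 27 20 28
f 27 28 22
f 28 20 29
f 28 29 22
f 29 20 30
f 29 30 22
f 30 20 31
f 30 31 22
f 31 20 32
f 31 32 22
f 32 20 33
f 32 33 22
f 33 20 34
f 33 34 22
f 34 20 35
f 34 35 22
f 35 20 36
f 35 36 22
f 36 20 37
f 36 37 22
f 37 20 21
f 37 21 22



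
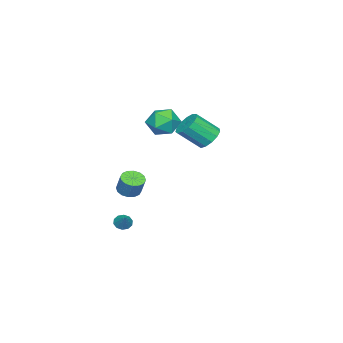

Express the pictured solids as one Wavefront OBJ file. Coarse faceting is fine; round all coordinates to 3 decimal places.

v -0.483 -2.309 -1.12
v 0.156 -2.362 -1.28
v 0.441 -1.943 -0.281
v -0.197 -1.891 -0.12
v 0.064 -2.05 -1.384
v 0.349 -1.631 -0.385
v -0.175 -1.807 -1.418
v 0.11 -1.389 -0.418
v -0.496 -1.699 -1.371
v -0.211 -1.281 -0.372
v -0.813 -1.755 -1.257
v -0.528 -1.336 -0.258
v -1.042 -1.959 -1.107
v -0.757 -1.54 -0.108
v -1.121 -2.257 -0.959
v -0.836 -1.838 0.04
v -1.029 -2.569 -0.855
v -0.744 -2.15 0.144
v -0.79 -2.811 -0.822
v -0.505 -2.393 0.178
v -0.469 -2.919 -0.868
v -0.184 -2.501 0.131
v -0.152 -2.864 -0.982
v 0.133 -2.445 0.017
v 0.077 -2.66 -1.132
v 0.362 -2.241 -0.133
v -1.493 1.778 2.96
v -0.856 2.244 3
v -0.21 1.267 4.06
v -0.847 0.802 4.02
v -1.14 2.392 3.31
v -0.493 1.415 4.37
v -1.535 2.346 3.508
v -0.889 1.369 4.568
v -1.918 2.119 3.533
v -1.271 1.142 4.593
v -2.165 1.784 3.375
v -1.519 0.807 4.435
v -2.2 1.448 3.086
v -1.553 0.471 4.146
v -2.01 1.216 2.757
v -1.363 0.239 3.817
v -1.656 1.163 2.492
v -1.009 0.186 3.552
v -1.25 1.305 2.376
v -0.604 0.329 3.436
v -0.922 1.598 2.445
v -0.275 0.621 3.505
v -0.775 1.948 2.678
v -0.128 0.971 3.738
v -0.556 -2.708 -3.61
v -0.238 -2.578 -3.987
v 0.056 -2.232 -2.93
v -0.451 -2.348 -3.956
v -0.704 -2.255 -3.792
v -0.901 -2.336 -3.559
v -0.965 -2.558 -3.345
v -0.874 -2.838 -3.233
v -0.66 -3.068 -3.264
v -0.407 -3.16 -3.427
v -0.21 -3.08 -3.66
v -0.146 -2.857 -3.874
v -4.455 -1.989 2.766
v -3.883 -1.652 3.525
v -3.117 -2.208 1.855
v -2.545 -1.871 2.614
v -3.017 -2.759 2.695
v -3.844 -2.624 3.257
v -3.156 -1.236 2.123
v -3.983 -1.101 2.685
v -3.08 -1.186 3.128
v -2.994 -2.128 3.481
v -4.006 -1.732 1.899
v -3.92 -2.674 2.252
f 2 1 5
f 2 5 3
f 3 5 6
f 3 6 4
f 5 1 7
f 5 7 6
f 6 7 8
f 6 8 4
f 7 1 9
f 7 9 8
f 8 9 10
f 8 10 4
f 9 1 11
f 9 11 10
f 10 11 12
f 10 12 4
f 11 1 13
f 11 13 12
f 12 13 14
f 12 14 4
f 13 1 15
f 13 15 14
f 14 15 16
f 14 16 4
f 15 1 17
f 15 17 16
f 16 17 18
f 16 18 4
f 17 1 19
f 17 19 18
f 18 19 20
f 18 20 4
f 19 1 21
f 19 21 20
f 20 21 22
f 20 22 4
f 21 1 23
f 21 23 22
f 22 23 24
f 22 24 4
f 23 1 25
f 23 25 24
f 24 25 26
f 24 26 4
f 25 1 2
f 25 2 26
f 26 2 3
f 26 3 4
f 28 27 31
f 28 31 29
f 29 31 32
f 29 32 30
f 31 27 33
f 31 33 32
f 32 33 34
f 32 34 30
f 33 27 35
f 33 35 34
f 34 35 36
f 34 36 30
f 35 27 37
f 35 37 36
f 36 37 38
f 36 38 30
f 37 27 39
f 37 39 38
f 38 39 40
f 38 40 30
f 39 27 41
f 39 41 40
f 40 41 42
f 40 42 30
f 41 27 43
f 41 43 42
f 42 43 44
f 42 44 30
f 43 27 45
f 43 45 44
f 44 45 46
f 44 46 30
f 45 27 47
f 45 47 46
f 46 47 48
f 46 48 30
f 47 27 49
f 47 49 48
f 48 49 50
f 48 50 30
f 49 27 28
f 49 28 50
f 50 28 29
f 50 29 30
f 52 51 54
f 52 54 53
f 54 51 55
f 54 55 53
f 55 51 56
f 55 56 53
f 56 51 57
f 56 57 53
f 57 51 58
f 57 58 53
f 58 51 59
f 58 59 53
f 59 51 60
f 59 60 53
f 60 51 61
f 60 61 53
f 61 51 62
f 61 62 53
f 62 51 52
f 62 52 53
f 63 74 68
f 63 68 64
f 63 64 70
f 63 70 73
f 63 73 74
f 64 68 72
f 68 74 67
f 74 73 65
f 73 70 69
f 70 64 71
f 66 72 67
f 66 67 65
f 66 65 69
f 66 69 71
f 66 71 72
f 67 72 68
f 65 67 74
f 69 65 73
f 71 69 70
f 72 71 64

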